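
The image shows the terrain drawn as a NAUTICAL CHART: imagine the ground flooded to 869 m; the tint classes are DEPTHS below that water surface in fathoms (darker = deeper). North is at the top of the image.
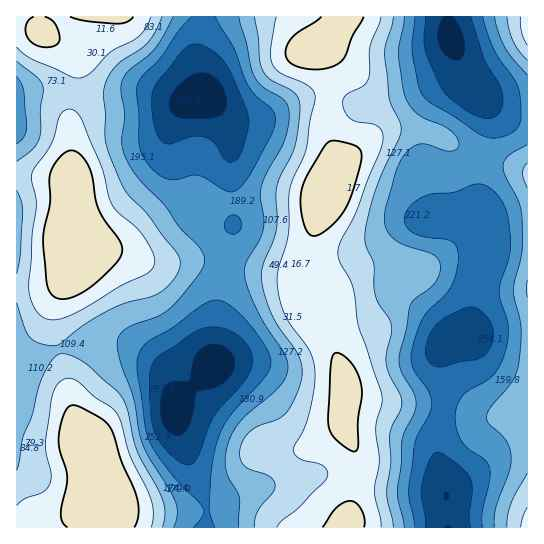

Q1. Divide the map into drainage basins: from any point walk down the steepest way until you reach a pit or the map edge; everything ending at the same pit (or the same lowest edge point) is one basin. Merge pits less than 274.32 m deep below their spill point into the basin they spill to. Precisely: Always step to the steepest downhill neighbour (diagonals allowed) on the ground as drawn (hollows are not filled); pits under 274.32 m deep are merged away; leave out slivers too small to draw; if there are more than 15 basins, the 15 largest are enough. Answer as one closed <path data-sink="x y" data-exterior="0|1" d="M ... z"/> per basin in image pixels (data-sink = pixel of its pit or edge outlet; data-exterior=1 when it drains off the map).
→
<path data-sink="451 39" data-exterior="0" d="M527 16l-182 0-17 23-13 10 6 5 7 19-1 57 9 28 0 12-24 64-7 39 7 36 25 48 6 14 2 11-2 33 1 12 12 24 3 11-12 66 181-1z"/><path data-sink="202 98" data-exterior="0" d="M343 16l-327 1 1 511 86-1-10-65-20-48-6-36-14-45 0-24 6-16 13-27 3-29 16 10 38 8 22 8 58-2 84 14 8 2 6 8 0-27 5-24 24-64 0-12-9-28 1-57-7-19-6-5 13-10z"/><path data-sink="215 363" data-exterior="0" d="M75 237l-3 29-13 27-6 16 0 24 14 45 6 36 20 48 10 65 243 1 11-50 2-16-3-11-12-24-1-12 2-33-2-11-6-14-25-48-7-27-4-5-8-2-84-14-58 2-22-8-38-8z"/>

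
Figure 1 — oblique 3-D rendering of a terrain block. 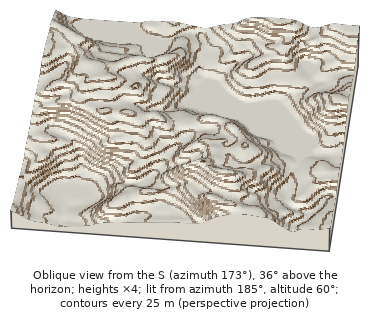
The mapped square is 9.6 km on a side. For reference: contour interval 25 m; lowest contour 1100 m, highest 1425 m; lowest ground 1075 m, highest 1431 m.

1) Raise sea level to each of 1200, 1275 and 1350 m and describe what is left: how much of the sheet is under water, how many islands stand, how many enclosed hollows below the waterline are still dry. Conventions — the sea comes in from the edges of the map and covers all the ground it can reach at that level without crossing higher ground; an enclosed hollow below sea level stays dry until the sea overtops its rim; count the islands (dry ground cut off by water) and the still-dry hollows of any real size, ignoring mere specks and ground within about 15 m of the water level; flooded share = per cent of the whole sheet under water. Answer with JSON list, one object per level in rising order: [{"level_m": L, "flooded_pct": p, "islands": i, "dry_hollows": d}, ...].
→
[{"level_m": 1200, "flooded_pct": 13, "islands": 0, "dry_hollows": 0}, {"level_m": 1275, "flooded_pct": 44, "islands": 0, "dry_hollows": 0}, {"level_m": 1350, "flooded_pct": 84, "islands": 1, "dry_hollows": 0}]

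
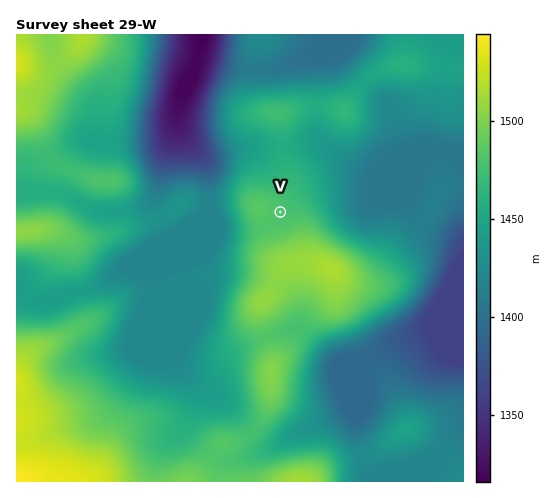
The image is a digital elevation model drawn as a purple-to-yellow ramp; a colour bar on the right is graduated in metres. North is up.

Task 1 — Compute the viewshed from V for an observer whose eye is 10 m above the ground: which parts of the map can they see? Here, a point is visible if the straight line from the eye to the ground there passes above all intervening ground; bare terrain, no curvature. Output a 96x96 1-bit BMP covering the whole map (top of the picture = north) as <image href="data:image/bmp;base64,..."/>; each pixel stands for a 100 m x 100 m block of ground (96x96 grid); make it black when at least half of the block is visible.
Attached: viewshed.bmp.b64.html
<image width="96" height="96" href="data:image/bmp;base64,Qk2+BAAAAAAAAD4AAAAoAAAAYAAAAGAAAAABAAEAAAAAAIAEAAATCwAAEwsAAAIAAAAAAAAA////AAAAAAD///+AAAAAAAAAAAD///+AAAAAAAAAAAD///+AAAAAAAAAAAD///+AAAAAAAAAAAD///+AAAAAAAAAAAD///+AAAAAAAAAAAD///+AAAAAAAAAAAD///+AAAAAAAAAAAB///+AAAAAAAAAAAAf//+AAAAAAAAAAAAf///AAAAAAAAAAAAf///AAAAAAAAAAAA////AAAAAAAAAAAD////gAAAAAAAAAAD////gAAAAAAAAAAD////gAAAAAAAAAAD////AAAAAAAAAAAB////AAAAAAAAAAAB///+AAAAAAAAAAAB///+AAAAAAAAAAAD///+AAAAAAAAAAAD///8AAAAAAAAAAAD///8AAAAAAAAAAAD///4AAAAAAAAAAAD///4AAAAAAAAAAAD///4AAAAAAAAAAAD///wAAAAAAAAAAAD///wAAAAAAAAAAAD///wAAAAAAAAAAAD///wAAAAAAAAAAAD///4AAAAAAAAAAAD///4AAAAAAAAAAAD///4AAAAAAAAAAAD///4AAAAAAAAAAAD///8AAAAAAAAAAAD///8AAAAAAAAAAAD///8AAAAAAAAAAAD///8AAAAAAAAAAAD///+AAAAAAAAAAAB///8AAAAAAAAAAAAH//8AAAAAAAAAAAAAD/wAAAAAAAAAAAAAD+AAAAAAAAAAAAAAD8AAAAAAAAAAAAAAD8AAAAAAAAAAAAAAD8AAAAAAAAAAAAAAD+AAAAAAAAAAAAAAD+AAAAAAAHAAAAAAD/AAAAAH//wAAAAAD/AAAAAP//wAAAAAH/gAAAAf//AAAAAP//wAAAAf/8AAAAA///4AAAAf/4AAAAD///8AAAAf/wAAAACf//4AAAAP/wAAAAAP/+AAAAAP/gAAAAAH/wAAAAAP/gAAAcAD/gAAAAAf/gAAA+AD/AAAAAAf/gAAA+AD+AAAAAAf/gAAB/AD8AAAAAAP/gAAD/H/wHwAAAAH/gAAH//8AH8AAAAB/gAAP/+AAD8AAAAB/gAAf/8AAD8AAAAB/gAA//8AAA8AAAAD/AAB//8AAAcAAAAD+AAD//8AAAYAAAAH+AAH//8AQAAAAAAH8AAf//8B+AAAAAAP8Af//////AAAAAAf8A//////+AAAAAA/+B//////+AAAAAB//H//////+AAAAAH//////////AAAAAP///////////wAAAf///////////4AAAf////D//////8AAAP///+B//////8AAAH///8B//////+AAAAf//4A//9///+AAAAAA/wAf/8////AAAAAAEAAf//////gAAAAAAAAf//////gAAAAAAAAf//////wAAAAAAAAf//////wAAAAAAAA///////4AAAAAAAB///////4AAAAAAAB///////4AAAAAAAD////P//8AAAAAAAB8B7+H//8AAAAAAAAgA58D//+AAAAAAAAAAZ8B//+AAAAAAAAAAd4B///AAAAAAAAAANwA///AAAAAAAAAANwA///gAAAAAAAAAE="/>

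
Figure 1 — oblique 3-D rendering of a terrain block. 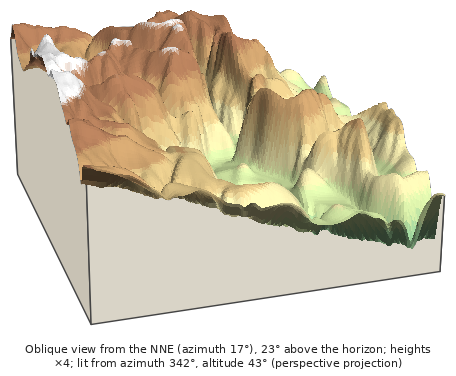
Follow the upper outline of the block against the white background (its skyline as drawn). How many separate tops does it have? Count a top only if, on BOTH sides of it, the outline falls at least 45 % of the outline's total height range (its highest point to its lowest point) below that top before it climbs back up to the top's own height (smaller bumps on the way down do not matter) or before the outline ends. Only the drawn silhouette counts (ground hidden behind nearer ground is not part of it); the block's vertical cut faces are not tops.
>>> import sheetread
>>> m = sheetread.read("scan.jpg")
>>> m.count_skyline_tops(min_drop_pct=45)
0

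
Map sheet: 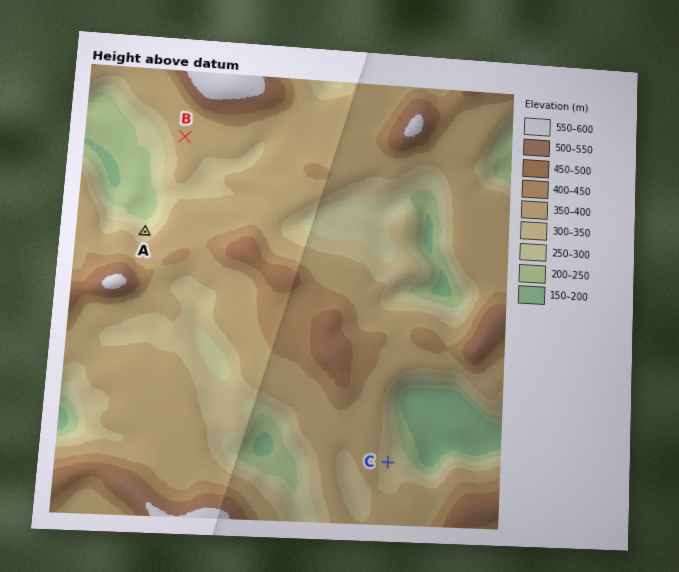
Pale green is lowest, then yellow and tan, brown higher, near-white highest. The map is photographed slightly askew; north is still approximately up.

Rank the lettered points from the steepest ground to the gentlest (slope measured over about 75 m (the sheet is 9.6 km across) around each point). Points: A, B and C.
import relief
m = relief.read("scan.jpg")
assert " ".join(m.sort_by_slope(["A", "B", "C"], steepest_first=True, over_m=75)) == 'A C B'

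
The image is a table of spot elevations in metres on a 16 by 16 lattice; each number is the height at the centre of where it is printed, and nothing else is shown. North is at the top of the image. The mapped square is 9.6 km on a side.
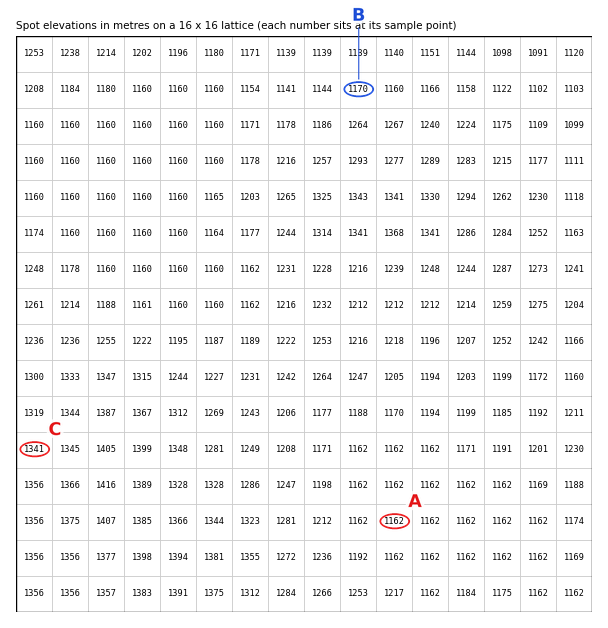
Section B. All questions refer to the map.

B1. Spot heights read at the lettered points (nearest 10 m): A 1160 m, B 1170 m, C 1340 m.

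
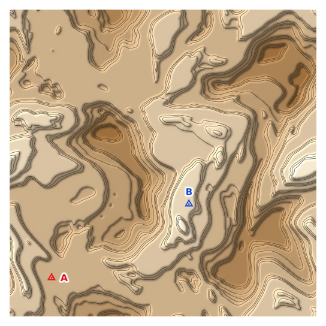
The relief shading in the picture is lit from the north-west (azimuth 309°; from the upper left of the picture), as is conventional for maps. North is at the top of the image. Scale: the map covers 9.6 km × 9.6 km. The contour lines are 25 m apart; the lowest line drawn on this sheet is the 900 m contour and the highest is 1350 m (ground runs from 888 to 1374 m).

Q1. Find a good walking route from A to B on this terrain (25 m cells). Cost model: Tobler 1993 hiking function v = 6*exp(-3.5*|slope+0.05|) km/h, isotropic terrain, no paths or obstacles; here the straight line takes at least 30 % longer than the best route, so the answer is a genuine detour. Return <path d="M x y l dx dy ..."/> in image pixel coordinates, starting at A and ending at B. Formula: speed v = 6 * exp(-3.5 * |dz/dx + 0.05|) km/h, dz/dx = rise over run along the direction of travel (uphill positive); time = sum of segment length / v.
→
<path d="M52 278l12-7 6 0 33-17 20 0 44-22 9-16 11-11 2-1"/>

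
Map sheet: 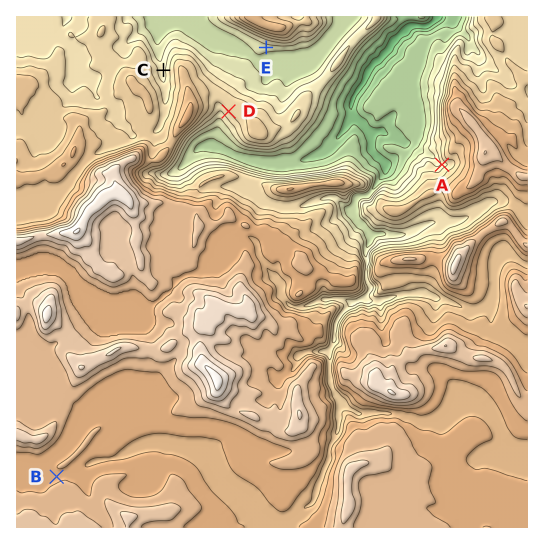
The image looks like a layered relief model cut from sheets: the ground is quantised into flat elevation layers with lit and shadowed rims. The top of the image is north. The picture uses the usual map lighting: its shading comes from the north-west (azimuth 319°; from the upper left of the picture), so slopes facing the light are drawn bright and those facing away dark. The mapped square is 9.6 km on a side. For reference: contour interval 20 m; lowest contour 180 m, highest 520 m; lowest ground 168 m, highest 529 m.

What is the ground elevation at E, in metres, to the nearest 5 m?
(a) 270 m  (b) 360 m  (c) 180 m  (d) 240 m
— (a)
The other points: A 305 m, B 415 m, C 295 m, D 320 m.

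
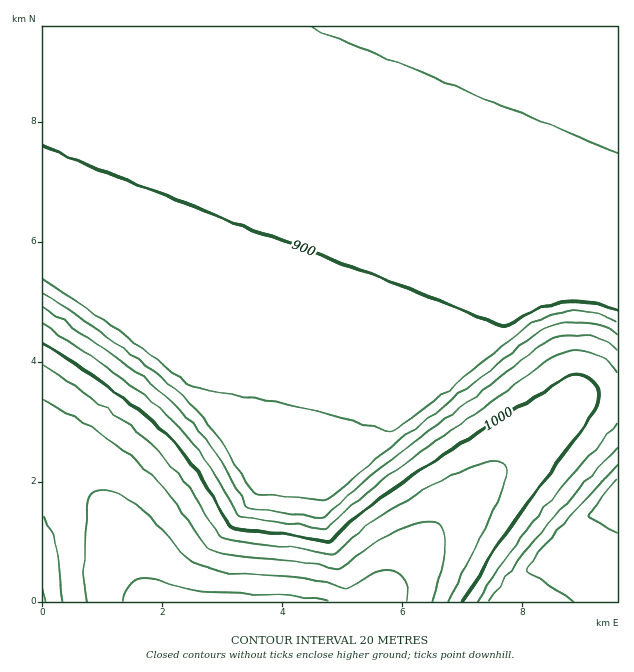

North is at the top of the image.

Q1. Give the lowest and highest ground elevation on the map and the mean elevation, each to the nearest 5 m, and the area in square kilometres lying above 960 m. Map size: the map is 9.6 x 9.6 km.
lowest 870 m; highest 1085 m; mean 935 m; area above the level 27.2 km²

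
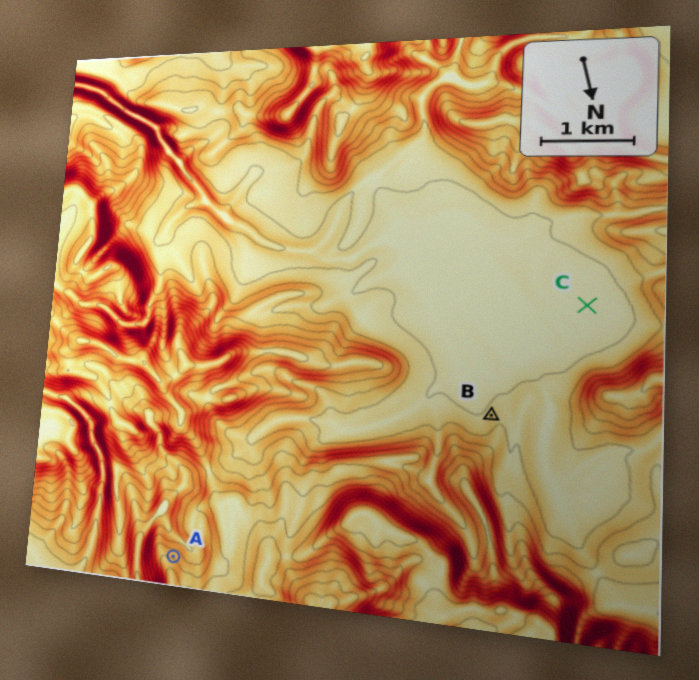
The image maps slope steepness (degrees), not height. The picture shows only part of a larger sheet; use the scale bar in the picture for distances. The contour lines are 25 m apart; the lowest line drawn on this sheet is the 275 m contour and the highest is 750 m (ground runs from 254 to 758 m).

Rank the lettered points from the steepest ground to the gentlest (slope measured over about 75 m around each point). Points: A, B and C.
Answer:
A B C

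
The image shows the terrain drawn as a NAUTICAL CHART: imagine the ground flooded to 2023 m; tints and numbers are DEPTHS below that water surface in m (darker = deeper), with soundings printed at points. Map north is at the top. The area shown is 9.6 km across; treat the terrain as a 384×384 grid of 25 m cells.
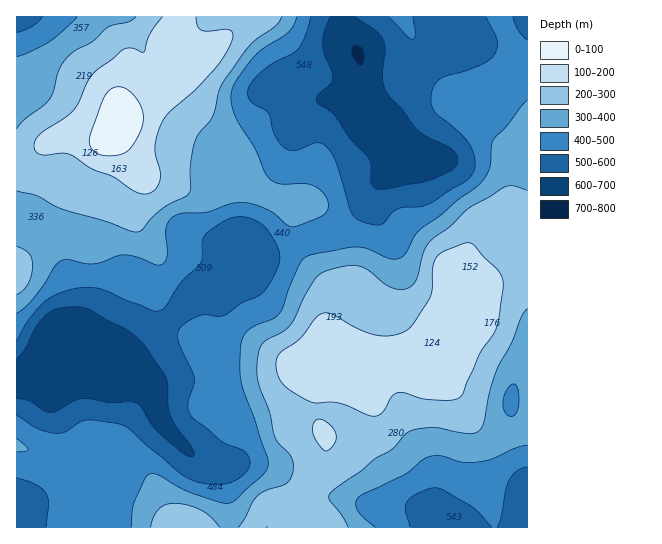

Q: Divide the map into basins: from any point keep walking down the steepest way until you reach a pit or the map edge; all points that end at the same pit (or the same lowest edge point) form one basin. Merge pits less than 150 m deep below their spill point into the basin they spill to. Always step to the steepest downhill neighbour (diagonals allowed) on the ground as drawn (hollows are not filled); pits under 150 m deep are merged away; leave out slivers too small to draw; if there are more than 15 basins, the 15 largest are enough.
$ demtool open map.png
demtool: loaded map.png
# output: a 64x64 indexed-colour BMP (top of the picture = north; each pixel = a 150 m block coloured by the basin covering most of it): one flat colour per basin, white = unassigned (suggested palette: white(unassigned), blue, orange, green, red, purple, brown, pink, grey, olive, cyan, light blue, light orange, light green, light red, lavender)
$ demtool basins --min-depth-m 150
<image width="64" height="64" href="data:image/bmp;base64,Qk12CAAAAAAAAHYAAAAoAAAAQAAAAEAAAAABAAQAAAAAAAAIAAATCwAAEwsAABAAAAAAAAAA////ALR3HwAOf/8ALKAsACgn1gC9Z5QAS1aMAMJ34wB/f38AIr28AM++FwDox64AeLv/AIrfmACWmP8A1bDFABERERERERERERERERERERMzMzMzMzMzMzMzMzMzMzMzERERERERERERERERERERETMzMzMzMzMzMzMzMzMzMzMREREREREREREREREREREREzMzMzMzMzMzMzMzMzMzMxERERERERERERERERERERERMzMzMzMzMzMzMzMzMzMzERERERERERERERERERERERERMzMzMzMzMzMzMzMzMzMREREREREREREREREREREREREzMzMzMzMzMzMzMzMzMxERERERERERERERERERERERERMzMzMzMzMzMzMzMzMzERERERERERERERERERERERERETMzMzMzMzMzMzMzMzMRERERERERERERERERERERERERMzMzMzMzMzMzMzMzMxERERERERERERERERERERERERETMzMzMzMzMzMzMzMzERERERERERERERERERERERERERMzMzMzMzMzMzMzMzMREREREREREREREREREREREREREzMzMzMzMzMzMzMzMxEREREREREREREREREREREREREzMzMzMzMzMzMzMzMzERERERERERERERERERERERERETMzMzMzMzMzMzMzMzMRERERERERERERERERERERERERMzMzMzMzMzMzMzMzMxEREREREREREREREREREREREREzMzMzMzMzMzMzMzMzERERERERERERERERERERERERETMzMzMzMzMzMzMzMzMRERERERERERERERERERERERERMzMzMzMzMzMzMzMzMxEREREREREREREREREREREREREzMzMzMzMzMzMzMzMzERERERERERERERERERERERERETMzMzMzMzMzMzMzMzMRERERERERERERERERERERERERMzMzMyIiIjMzMzMzMxERERERERERERERERERERERERETMyIiIiIiIzMzMzMzERERERERERERERERERERERERERIiIiIiIiIjMzMzMzMREREREREREREREREREREREREREiIiIiIiIiMzMzMzMxERERERERERERERERERERERERESIiIiIiIiIjMzMzMzERERERERERERERERERERERERERIiIiIiIiIiMzMzMzMREREREREREREREREREREREREREiIiIiIiIiIjMzMzMxERERERERERERERERERERERERESIiIiIiIiIiIzMzMzERERERERERERERERERERERERERIiIiIiIiIiIjMzMzMREREREREREREREREREREREREREiIiIiIiIiIiIjMzMxERERERERERERERERERERERERESIiIiIiIiIiIiIiIiERERERERERERERERERERERERESIiIiIiIiIiIiIiIiIRERERERERERERERERERERERESIiIiIiIiIiIiIiIiIhERERERERERERERERERERERERIiIiIiIiIiIiIiIiIiERERERERERERERERERERERERIiIiIiIiIiIiIiIiIiIRERERERERERERERERERERERIiIiIiIiIiIiIiIiIiIhEREREREREREREREREREREREiIiIiIiIiIiIiIiIiIiERERERERERERERERERERERESIiIiIiIiIiIiIiIiIiIRERERERERERERERERERERERIiIiIiIiIiIiIiIiIiIhEREREREREREREREREREREREiIiIiIiIiIiIiIiIiIiERERERERERERERERERERERESIiIiIiIiIiIiIiIiIiIRERERERERERERERERERERIiIiIiIiIiIiIiIiIiIiIhERERIhERERERERIhERESIiIiIiIiIiIiIiIiIiIiIiERESIiIRERERIiIiIhESIiIiIiIiIiIiIiIiIiIiIiIRERIiIhEREiIiIiIiISIiIiIiIiIiIiIiIiIiIiIiIhERIiIiIRESIiIiIiIiIiIiIiIiIiIiIiIiIiIiIiIiEREiIiIhESIiIiIiIiIiIiIiIiIiIiIiIiIiIiIiIiJEQSIiIiESIiIiIiIiIiIiIiIiIiIiIiIiIiIiIiIiIkREQiIiIRIiIiIiIiIiIiIiIiIiIiIiIiIiIiIiIiIiREREREREIiIiIiIiIiIiIiIiIiIiIiIiIiIiIiIiIiJERERERERCIiIiIiIiIiIiIiIiIiIiIiIiIiIiIiIiIkREREREREIiIiIiIiIiIiIiIiIiIiIiIiIiIiIiIiIiRERERERERCIiIiIiIiIiIiIiIiIiIiIiIiIiIiIiIiJEREREREREIiIiIiIiIiIiIiIiIiIiIiIiIiIiIiIiIkREREREREREIiIiIiIiIiIiIiIiIiIiIiIiIiIiIiIiRERERERERERCIiIiIiIiIiIiIiIiIiIiIiIiIiIiIiJEREREREREREQiIiIiIiIiIiIiIiIiIiIiIiIiIiIiIkREREREREREREIiIiIiIiIiIiIiIiIiIiIiIiIiIiIiRERERERERERERCIiIiIiIiIiIiIiIiIiIiIiIiIiIiJERERERERERERCIiIiIiIiIiIiIiIiIiIiIiIiIiIiIkREREREREREREIiIiIiIiIiIiIiIiIiIiIiIiIiIiIiREREREREREREQiIiIiIiIiIiIiIiIiIiIiIiIiIiIiJEREREREREREREIiIiIiIiIiIiIiIiIiIiIiIiIiIiIkREREREREREREQiIiIiIiIiIiIiIiIiIiIiIiIiIiIi"/>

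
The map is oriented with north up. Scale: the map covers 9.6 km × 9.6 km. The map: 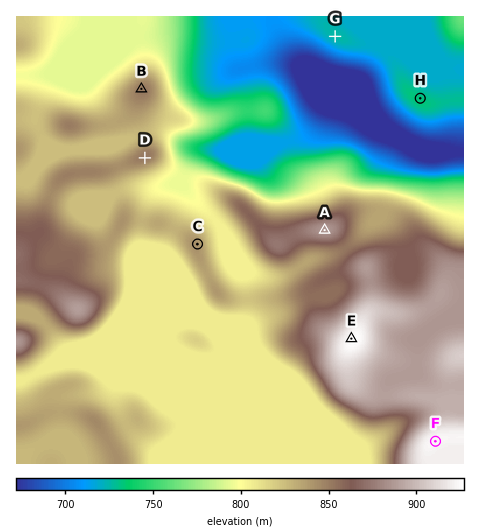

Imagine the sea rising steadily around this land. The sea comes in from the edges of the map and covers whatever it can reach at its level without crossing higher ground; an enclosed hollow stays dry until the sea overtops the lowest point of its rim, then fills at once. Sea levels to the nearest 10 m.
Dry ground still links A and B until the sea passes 820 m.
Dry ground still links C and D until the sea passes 830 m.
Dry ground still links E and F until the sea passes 890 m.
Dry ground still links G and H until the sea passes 720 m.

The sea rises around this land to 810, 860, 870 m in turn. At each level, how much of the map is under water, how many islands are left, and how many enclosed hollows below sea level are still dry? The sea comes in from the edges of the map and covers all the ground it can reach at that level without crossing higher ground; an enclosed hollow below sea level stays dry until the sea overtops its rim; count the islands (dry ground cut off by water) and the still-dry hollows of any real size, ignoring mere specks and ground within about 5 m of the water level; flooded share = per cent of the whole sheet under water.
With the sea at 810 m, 50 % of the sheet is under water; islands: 1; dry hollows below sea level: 0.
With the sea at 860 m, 83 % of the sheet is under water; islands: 1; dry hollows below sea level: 0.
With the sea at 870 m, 87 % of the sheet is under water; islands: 2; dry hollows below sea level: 0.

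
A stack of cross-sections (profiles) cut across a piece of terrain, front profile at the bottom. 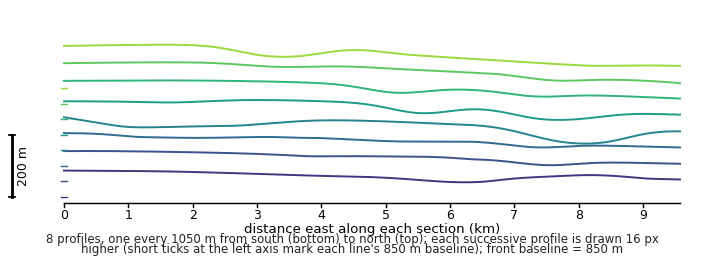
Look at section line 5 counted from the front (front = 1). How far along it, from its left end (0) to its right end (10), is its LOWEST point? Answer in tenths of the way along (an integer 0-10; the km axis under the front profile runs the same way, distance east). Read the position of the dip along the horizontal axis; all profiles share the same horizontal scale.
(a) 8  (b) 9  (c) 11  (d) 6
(a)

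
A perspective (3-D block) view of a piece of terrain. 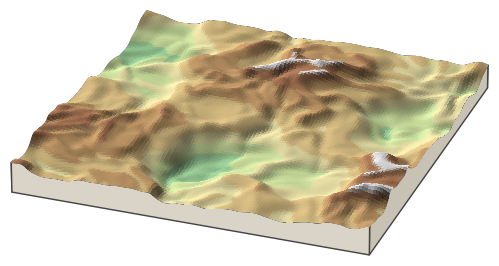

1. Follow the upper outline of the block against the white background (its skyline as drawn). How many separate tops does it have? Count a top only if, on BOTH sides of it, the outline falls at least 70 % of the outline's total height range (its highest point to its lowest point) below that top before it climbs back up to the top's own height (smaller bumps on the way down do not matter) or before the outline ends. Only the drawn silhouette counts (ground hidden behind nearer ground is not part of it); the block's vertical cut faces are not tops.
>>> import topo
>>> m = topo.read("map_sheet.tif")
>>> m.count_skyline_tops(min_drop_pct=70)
0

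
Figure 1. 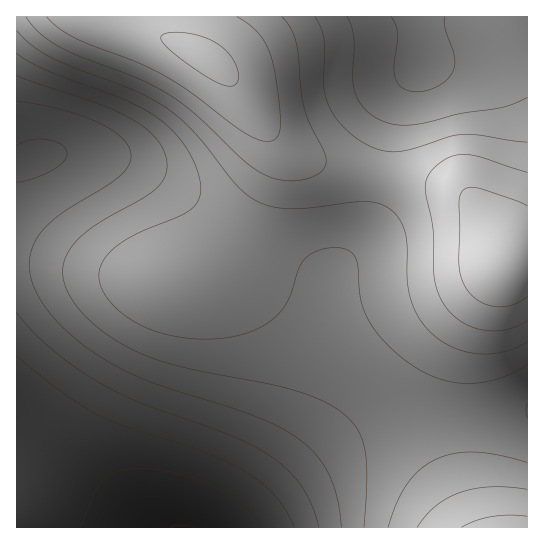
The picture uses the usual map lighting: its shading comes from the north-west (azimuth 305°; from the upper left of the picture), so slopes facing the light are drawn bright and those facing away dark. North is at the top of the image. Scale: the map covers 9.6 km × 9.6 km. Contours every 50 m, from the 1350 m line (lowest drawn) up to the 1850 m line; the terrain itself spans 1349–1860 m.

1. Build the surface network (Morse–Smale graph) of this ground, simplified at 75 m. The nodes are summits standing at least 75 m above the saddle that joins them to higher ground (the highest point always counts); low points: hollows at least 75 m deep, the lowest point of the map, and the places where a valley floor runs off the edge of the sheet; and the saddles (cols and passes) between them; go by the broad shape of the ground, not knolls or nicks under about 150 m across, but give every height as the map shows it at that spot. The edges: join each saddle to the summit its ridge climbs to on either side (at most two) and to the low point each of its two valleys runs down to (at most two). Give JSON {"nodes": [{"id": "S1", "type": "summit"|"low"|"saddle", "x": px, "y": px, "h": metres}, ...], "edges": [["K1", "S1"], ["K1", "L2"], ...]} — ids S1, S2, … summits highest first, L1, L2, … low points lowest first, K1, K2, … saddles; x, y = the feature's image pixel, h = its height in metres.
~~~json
{"nodes": [
{"id": "S1", "type": "summit", "x": 207, "y": 58, "h": 1860},
{"id": "S2", "type": "summit", "x": 507, "y": 259, "h": 1849},
{"id": "S3", "type": "summit", "x": 511, "y": 527, "h": 1770},
{"id": "L1", "type": "low", "x": 182, "y": 527, "h": 1349},
{"id": "L2", "type": "low", "x": 422, "y": 65, "h": 1590},
{"id": "K1", "type": "saddle", "x": 382, "y": 175, "h": 1719},
{"id": "K2", "type": "saddle", "x": 453, "y": 415, "h": 1631}],
"edges": [["K1", "S1"], ["K1", "S2"], ["K1", "L1"], ["K1", "L2"], ["K2", "S2"], ["K2", "S3"], ["K2", "L1"]]}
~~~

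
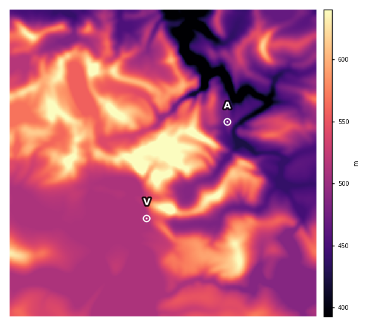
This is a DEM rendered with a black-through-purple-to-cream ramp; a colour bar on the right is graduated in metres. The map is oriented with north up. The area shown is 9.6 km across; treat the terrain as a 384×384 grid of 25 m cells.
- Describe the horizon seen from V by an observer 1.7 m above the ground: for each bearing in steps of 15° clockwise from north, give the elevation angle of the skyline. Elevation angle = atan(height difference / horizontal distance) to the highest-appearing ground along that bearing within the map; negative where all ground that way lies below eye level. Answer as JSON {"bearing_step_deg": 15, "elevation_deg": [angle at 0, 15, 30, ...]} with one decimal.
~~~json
{"bearing_step_deg": 15, "elevation_deg": [4.6, 8.6, 11.4, 13.0, 12.8, 10.9, 6.2, 6.3, 6.0, 3.0, 2.2, 0.7, 0.2, -0.0, 0.3, 0.4, 0.2, 1.5, 0.0, 0.3, 2.1, 2.1, 2.7, 4.3]}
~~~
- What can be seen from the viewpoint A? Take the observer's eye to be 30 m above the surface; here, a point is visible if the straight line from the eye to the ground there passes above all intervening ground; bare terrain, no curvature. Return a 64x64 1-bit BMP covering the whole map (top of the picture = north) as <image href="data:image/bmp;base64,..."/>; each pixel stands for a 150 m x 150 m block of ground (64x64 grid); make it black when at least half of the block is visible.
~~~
<image width="64" height="64" href="data:image/bmp;base64,Qk0+AgAAAAAAAD4AAAAoAAAAQAAAAEAAAAABAAEAAAAAAAACAAATCwAAEwsAAAIAAAAAAAAA////AAAAAAAAAAAAAAAAAAAAAAAAAAAAAAAAAAAAAAAAAAAAAAAAAAAAAAAAAAAAAAAAAAAAAAAAAAAAAAAAAAAAAAAAAAAAAAAAAAAAAAAAAAAAAAAAAAAAAAAAAAAAAAAAAAAAAAAAAAAAAAAAAAAAAAAAAAABAAAAAAAAAAEAAAAAAAAAAwAAAAAAAAAHAAAAAAAAAAcAAAAAAAAABwAAAAAAAAAHAAAAAAAAAAcAAAAAAAAABwAAAAAAAAALAAAAAAAAAAEAAAAAAAAAHwAAAAAAMAAfAAAAAAAYAB8AAAAAABgAAAAAAAAACAAAAAAAAAAMAGAAAAAAAAcAcAAAAAAAByFgAAAAAAAD8AAAAAAAAAP8AAAAAAAAA+AAAAAAAAAfwAAAAAAAAH+AAAAAAAAA/wgAAAAAAAP9/wAAAAAAA73/wAAAAAADPn8AAAAAAAE/PwAAAAAAAT//gAAAAAABP/+DAAAAAAA4c/8AAAAAADAB/wAAAAAAEQX8AAAAAAARvfAAAAAAAAP9gQAAAAAAA/gDAAAAAAAD4EAAAAAAAAeAfAAAAAAAF4//AAAAAAA/DDMAAAAAAHkYPwAAAAAAADg+AAAAAAAAGD4AAAAAAAAwAAAAAAAAABAAAAAAAAAQAAAAAAAAADAAAAAAAAAAAAAAAAAAAAAAAAAAAAAAAAAAAA=="/>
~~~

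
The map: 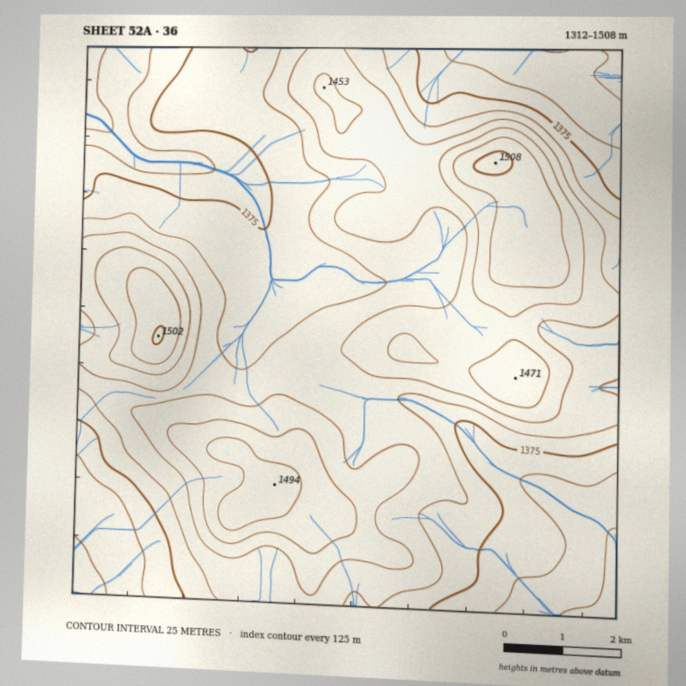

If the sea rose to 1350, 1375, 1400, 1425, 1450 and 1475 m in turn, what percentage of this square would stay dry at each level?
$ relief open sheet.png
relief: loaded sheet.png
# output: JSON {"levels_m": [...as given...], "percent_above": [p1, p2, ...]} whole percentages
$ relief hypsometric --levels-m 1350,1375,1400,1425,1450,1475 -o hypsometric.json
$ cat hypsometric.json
{"levels_m": [1350, 1375, 1400, 1425, 1450, 1475], "percent_above": [89, 77, 58, 35, 16, 6]}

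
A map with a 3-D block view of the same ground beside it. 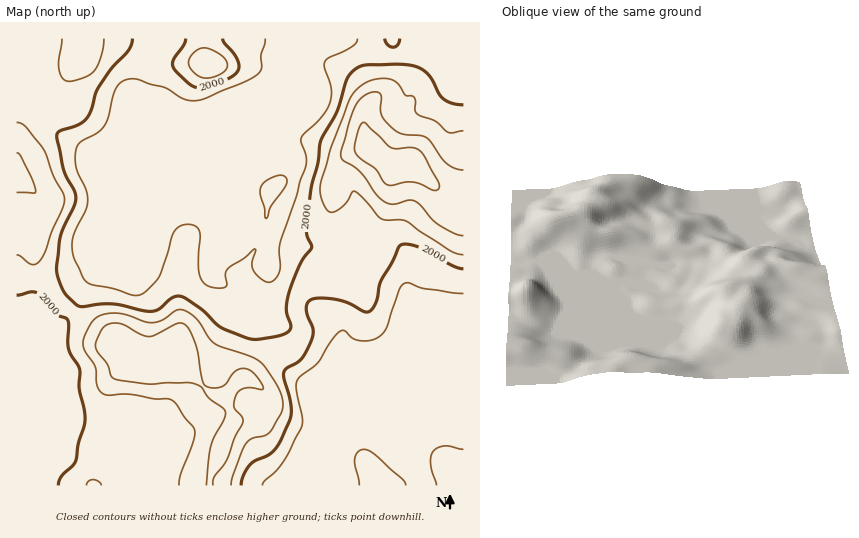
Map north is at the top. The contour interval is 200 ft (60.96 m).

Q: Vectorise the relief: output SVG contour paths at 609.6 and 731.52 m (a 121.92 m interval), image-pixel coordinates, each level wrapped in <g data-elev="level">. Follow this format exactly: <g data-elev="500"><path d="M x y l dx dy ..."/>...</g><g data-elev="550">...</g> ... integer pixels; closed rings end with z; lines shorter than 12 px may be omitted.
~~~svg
<g data-elev="609.6"><path d="M241 485l3-10 6-10 6-5 13-5 8-8 13-27 1-15-7-32 2-4 11-6 5-5 10-18 1-11-7-20 3-8 9-3 17 1 14 4 15 9 6-1 6-10 5-21 11-17 7-16 4-3 7 1 10 2 32 18 11 4"/><path d="M17 295l14-3 6 1 5 3 13 17 12 6 2 5 0 25 11 20-1 20 5 22 1 13-7 19-2 18-3 5-11 10-4 9"/><path d="M463 105l-10-1-9-5-5-5-11-19-5-5-9-4-16-2-33 1-8 3-8 7-3 7-9 30-17 30-2 21-7 26-5 37 1 10 5 11-12 17-10 27-4 18 5 18-1 3-5 4-27 5-13-2-25-10-19-18-15-11-6-2-8 2-12 10-8 3-40-7-32 2-5-2-11-11-7-21 4-36 13-29 2-9-2-8-11-21-6-35 4-4 19-6 7-6 4-8 7-21 13-20 18-19 3-11"/><path d="M186 39l-3 7-10 14 0 7 4 5 12 12 6 3 6 1 9-2 17-7 7-4 4-5 1-5-2-7-12-15-2-4"/><path d="M385 39l3 6 5 2 5-3 2-5"/></g><g data-elev="731.52"><path d="M213 485l1-8 13-17 8-22 8-16-1-5-8-10 2-12 3-4 6-3 18 1 0-3-3-4-9-11-9-3-8 4-7 11-4 3-9 2-8-2-4-7-7-37-7-14-6-5-6 1-26 13-9-2-21-11-8-1-7 3-6 8-4 13 3 5 9 12 3 11 3 3 7 2 28 4 20-1 26 1 7 3 8 11 15 12 2 3-1 5-11 20-4 10-4 37"/><path d="M17 192l17 1 2-2-6-17-10-19-3-2"/><path d="M463 170l-9-2-8-5-20-26-6-2-17-1-11-6-7-8-4-6 0-17-2-4-4-1-7 2-7 4-5 6-6 15-9 30 0 6 1 4 18 13 16 22 8 8 9 2 16-4 5 1 6 4 18 19 16 9 9 3"/></g>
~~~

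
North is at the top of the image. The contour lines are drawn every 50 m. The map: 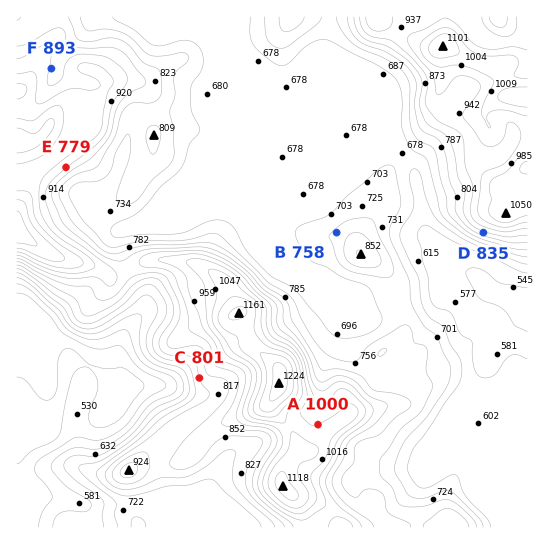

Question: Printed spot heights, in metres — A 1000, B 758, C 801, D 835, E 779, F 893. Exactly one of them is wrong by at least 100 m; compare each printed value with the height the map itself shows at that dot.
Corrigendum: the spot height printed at E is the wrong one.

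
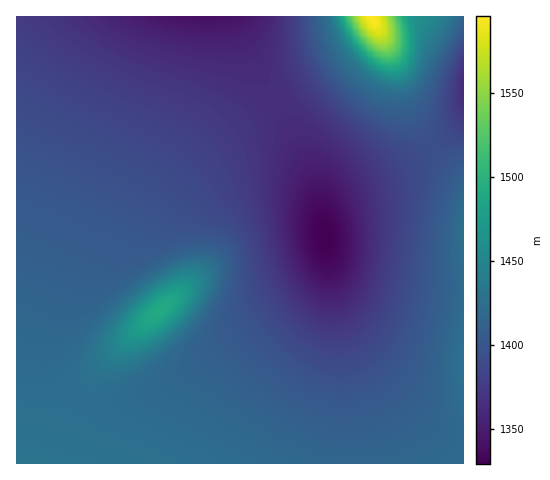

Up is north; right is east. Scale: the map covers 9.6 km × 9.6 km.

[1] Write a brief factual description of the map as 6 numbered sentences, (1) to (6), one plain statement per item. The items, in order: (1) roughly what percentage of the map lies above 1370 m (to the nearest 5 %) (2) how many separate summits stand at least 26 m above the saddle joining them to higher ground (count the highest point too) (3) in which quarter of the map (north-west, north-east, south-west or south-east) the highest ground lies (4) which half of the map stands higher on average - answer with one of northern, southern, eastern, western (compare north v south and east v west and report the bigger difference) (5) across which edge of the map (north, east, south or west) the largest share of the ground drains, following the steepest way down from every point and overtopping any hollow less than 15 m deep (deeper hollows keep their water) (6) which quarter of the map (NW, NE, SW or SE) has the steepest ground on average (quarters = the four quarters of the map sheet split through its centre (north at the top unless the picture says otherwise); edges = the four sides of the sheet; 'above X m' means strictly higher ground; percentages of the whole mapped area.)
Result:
(1) About 80 % of the map lies above 1370 m.
(2) 2 summits rise at least 26 m above their surroundings.
(3) The highest ground is in the north-east quarter.
(4) The southern half stands higher on average than the northern half.
(5) Most of the ground drains across the northern edge.
(6) The north-east quarter is the steepest part of the map.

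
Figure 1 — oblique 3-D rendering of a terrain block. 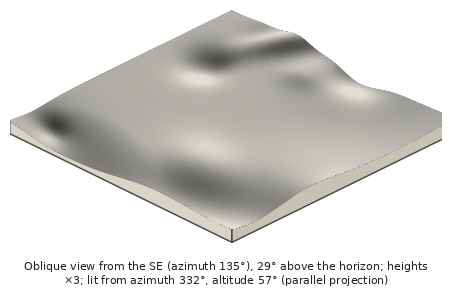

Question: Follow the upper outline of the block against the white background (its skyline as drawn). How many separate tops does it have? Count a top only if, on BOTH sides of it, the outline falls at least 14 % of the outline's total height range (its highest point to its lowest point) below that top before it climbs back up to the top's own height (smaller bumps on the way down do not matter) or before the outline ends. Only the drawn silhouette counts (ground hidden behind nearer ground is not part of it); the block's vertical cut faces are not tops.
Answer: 1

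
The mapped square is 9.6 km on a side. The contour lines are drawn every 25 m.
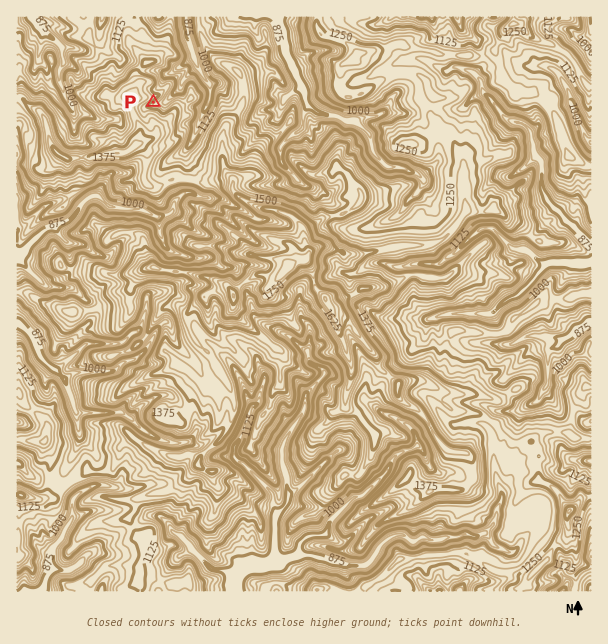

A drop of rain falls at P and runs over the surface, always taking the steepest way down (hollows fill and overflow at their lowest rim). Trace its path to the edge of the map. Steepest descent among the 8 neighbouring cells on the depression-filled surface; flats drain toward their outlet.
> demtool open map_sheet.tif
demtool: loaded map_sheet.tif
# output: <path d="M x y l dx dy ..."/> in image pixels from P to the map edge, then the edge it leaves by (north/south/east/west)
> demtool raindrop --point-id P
<path d="M153 102l2 2 7 0 3-2 17-16 1-6 14-14 0-3-2-1 0-3-1-2 0-3-2-1 0-3-1-2 0-3-2-1 0-3-3-6-1-18"/>
exit: north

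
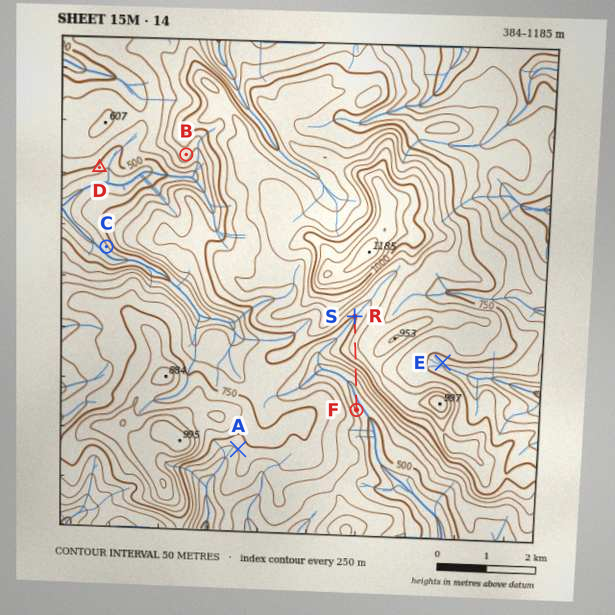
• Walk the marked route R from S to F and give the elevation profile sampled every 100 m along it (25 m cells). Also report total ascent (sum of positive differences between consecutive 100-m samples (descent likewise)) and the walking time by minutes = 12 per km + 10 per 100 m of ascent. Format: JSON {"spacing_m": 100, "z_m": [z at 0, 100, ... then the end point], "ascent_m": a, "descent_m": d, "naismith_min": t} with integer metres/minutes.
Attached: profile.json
{"spacing_m": 100, "z_m": [750, 749, 766, 791, 816, 832, 837, 829, 805, 765, 713, 656, 606, 571, 551, 538, 529, 526, 535, 544], "ascent_m": 106, "descent_m": 312, "naismith_min": 33}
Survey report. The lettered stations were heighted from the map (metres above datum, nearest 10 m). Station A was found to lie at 710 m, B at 680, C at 440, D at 480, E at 710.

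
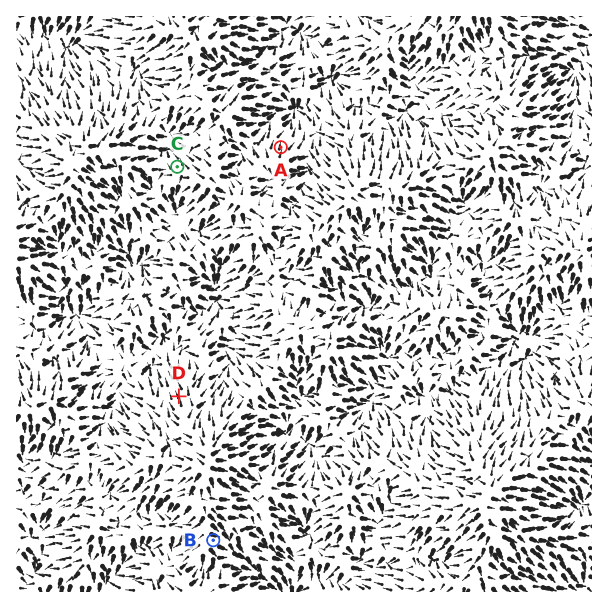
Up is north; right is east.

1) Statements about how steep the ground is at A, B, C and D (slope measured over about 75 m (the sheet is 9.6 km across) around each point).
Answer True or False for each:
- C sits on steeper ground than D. False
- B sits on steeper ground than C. True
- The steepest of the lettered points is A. True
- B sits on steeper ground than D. True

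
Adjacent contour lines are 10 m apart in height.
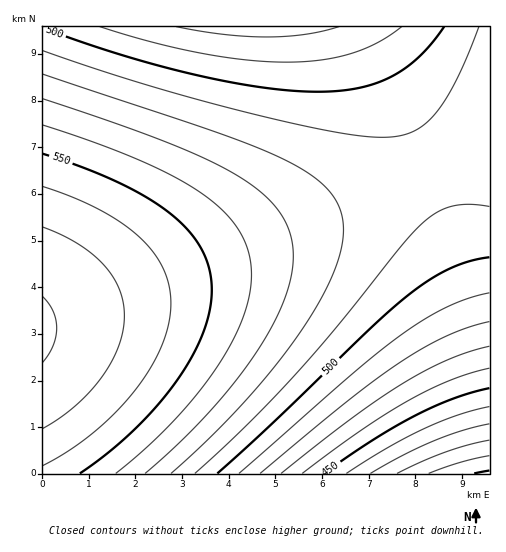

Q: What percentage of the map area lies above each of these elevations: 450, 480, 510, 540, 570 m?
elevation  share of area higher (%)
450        96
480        89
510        61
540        27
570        6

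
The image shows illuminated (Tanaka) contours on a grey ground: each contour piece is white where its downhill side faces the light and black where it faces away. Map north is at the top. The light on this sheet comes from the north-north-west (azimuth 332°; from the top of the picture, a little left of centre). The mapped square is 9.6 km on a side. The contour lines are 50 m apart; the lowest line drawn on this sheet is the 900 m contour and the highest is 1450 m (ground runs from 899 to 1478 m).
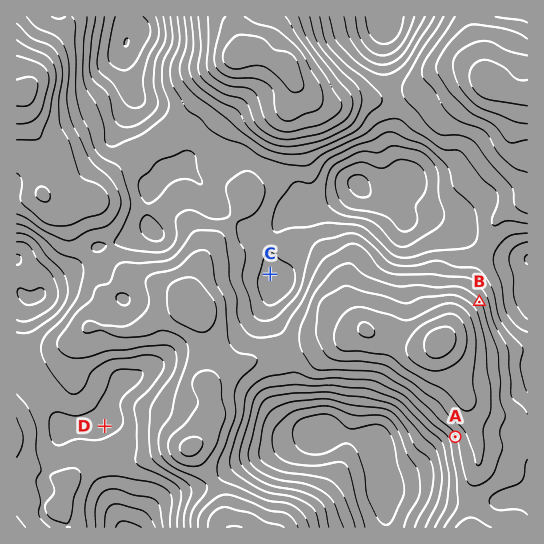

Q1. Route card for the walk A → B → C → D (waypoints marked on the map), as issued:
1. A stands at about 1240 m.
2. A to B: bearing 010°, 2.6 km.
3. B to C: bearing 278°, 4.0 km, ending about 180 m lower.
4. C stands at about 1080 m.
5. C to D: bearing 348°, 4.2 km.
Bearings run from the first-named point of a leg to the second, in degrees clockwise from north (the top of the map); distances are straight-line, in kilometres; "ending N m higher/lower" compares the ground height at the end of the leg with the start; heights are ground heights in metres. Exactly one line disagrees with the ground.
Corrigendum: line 5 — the bearing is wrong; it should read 227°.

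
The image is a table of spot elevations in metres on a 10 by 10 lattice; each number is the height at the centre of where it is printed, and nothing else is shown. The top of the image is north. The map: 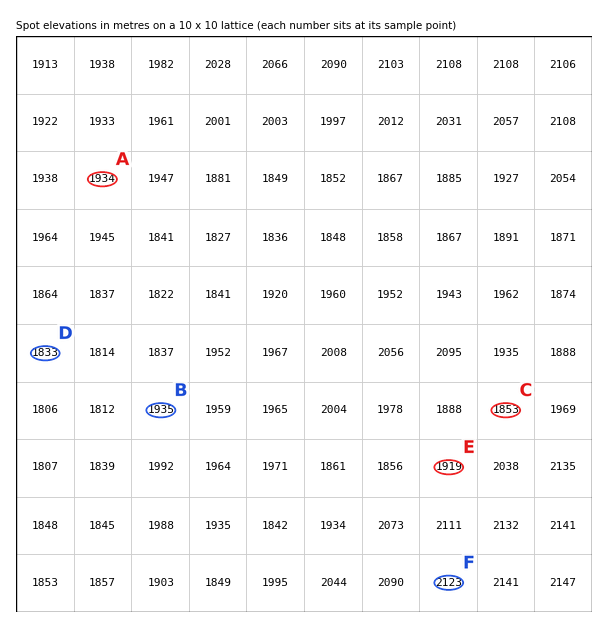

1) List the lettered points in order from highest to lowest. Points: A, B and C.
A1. B A C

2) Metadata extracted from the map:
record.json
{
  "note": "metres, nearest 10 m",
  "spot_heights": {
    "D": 1830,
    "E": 1920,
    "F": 2120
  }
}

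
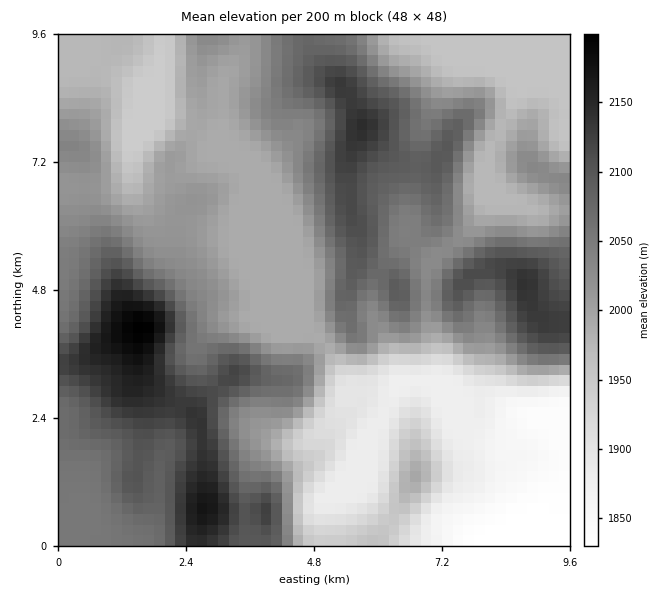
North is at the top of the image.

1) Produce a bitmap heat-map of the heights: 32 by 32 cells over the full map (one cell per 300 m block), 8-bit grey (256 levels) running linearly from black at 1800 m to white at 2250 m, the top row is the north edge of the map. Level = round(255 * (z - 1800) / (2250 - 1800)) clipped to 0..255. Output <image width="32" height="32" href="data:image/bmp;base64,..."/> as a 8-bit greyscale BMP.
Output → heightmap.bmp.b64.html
<image width="32" height="32" href="data:image/bmp;base64,Qk02CAAAAAAAADYEAAAoAAAAIAAAACAAAAABAAgAAAAAAAAEAAATCwAAEwsAAAABAAAAAAAAAAAAAAEBAQACAgIAAwMDAAQEBAAFBQUABgYGAAcHBwAICAgACQkJAAoKCgALCwsADAwMAA0NDQAODg4ADw8PABAQEAAREREAEhISABMTEwAUFBQAFRUVABYWFgAXFxcAGBgYABkZGQAaGhoAGxsbABwcHAAdHR0AHh4eAB8fHwAgICAAISEhACIiIgAjIyMAJCQkACUlJQAmJiYAJycnACgoKAApKSkAKioqACsrKwAsLCwALS0tAC4uLgAvLy8AMDAwADExMQAyMjIAMzMzADQ0NAA1NTUANjY2ADc3NwA4ODgAOTk5ADo6OgA7OzsAPDw8AD09PQA+Pj4APz8/AEBAQABBQUEAQkJCAENDQwBEREQARUVFAEZGRgBHR0cASEhIAElJSQBKSkoAS0tLAExMTABNTU0ATk5OAE9PTwBQUFAAUVFRAFJSUgBTU1MAVFRUAFVVVQBWVlYAV1dXAFhYWABZWVkAWlpaAFtbWwBcXFwAXV1dAF5eXgBfX18AYGBgAGFhYQBiYmIAY2NjAGRkZABlZWUAZmZmAGdnZwBoaGgAaWlpAGpqagBra2sAbGxsAG1tbQBubm4Ab29vAHBwcABxcXEAcnJyAHNzcwB0dHQAdXV1AHZ2dgB3d3cAeHh4AHl5eQB6enoAe3t7AHx8fAB9fX0Afn5+AH9/fwCAgIAAgYGBAIKCggCDg4MAhISEAIWFhQCGhoYAh4eHAIiIiACJiYkAioqKAIuLiwCMjIwAjY2NAI6OjgCPj48AkJCQAJGRkQCSkpIAk5OTAJSUlACVlZUAlpaWAJeXlwCYmJgAmZmZAJqamgCbm5sAnJycAJ2dnQCenp4An5+fAKCgoAChoaEAoqKiAKOjowCkpKQApaWlAKampgCnp6cAqKioAKmpqQCqqqoAq6urAKysrACtra0Arq6uAK+vrwCwsLAAsbGxALKysgCzs7MAtLS0ALW1tQC2trYAt7e3ALi4uAC5ubkAurq6ALu7uwC8vLwAvb29AL6+vgC/v78AwMDAAMHBwQDCwsIAw8PDAMTExADFxcUAxsbGAMfHxwDIyMgAycnJAMrKygDLy8sAzMzMAM3NzQDOzs4Az8/PANDQ0ADR0dEA0tLSANPT0wDU1NQA1dXVANbW1gDX19cA2NjYANnZ2QDa2toA29vbANzc3ADd3d0A3t7eAN/f3wDg4OAA4eHhAOLi4gDj4+MA5OTkAOXl5QDm5uYA5+fnAOjo6ADp6ekA6urqAOvr6wDs7OwA7e3tAO7u7gDv7+8A8PDwAPHx8QDy8vIA8/PzAPT09AD19fUA9vb2APf39wD4+PgA+fn5APr6+gD7+/sA/Pz8AP39/QD+/v4A////AI+PkJGTlZyzxcO2qqmmf1dPUFRaV0YzJhsUERERERERj4+QkpeZnrbMzb+tsKx4ST9BRU1VTzkmHRgUEhERERKQj5CWn6Ght87Rwq2yrXQ/MDA0O01bTDIlIRwXFBISE5CQkpyopqO1ycy6oqOfc0cxLi4wRWJjSDErJR4ZFhQUkZGTnqqoo7LCxLCWkItwVT8wLi4+YGxWOTAqIh8bFxWTlJWcqKqkrLy/qI2BdV9TSzkuLjlYZE82LykiIR4aFpianaGpraiqurqfhHhsVkdGPzAuNVBYQi8tKCEfHBgWmZ+mq7G0sbO+tpaAeXVoUEE+Ni8xRUw4LCwrIxsYFhWaoa24vr68u7+0moeCg4FrSTo5NC84PjEsLC0lGxcWFqGquMPHxsG7trOqnZSTk4NZOjg3Ly4xLSwtLyspKSYisbjAxszLwbKoqrSxpZ6bjmdCPDsxLS4tLTU+Qk5WVE65wcfL09K9pJierK2dkY+Jb1pdWEdCQz5CVV9kdYWKh629zNTb2sOikpOWkYF0c3RtdIZ9amloXmV3eXyRpKyrnK7G1t/hz6uShnxzbWxsbG+HlYV/hn1zgIqEjKS1ubiTo73R29rKqI6Bdm5sbGxsd5WVhIyYh4KXloqXr7u6uJGetcnMxLOZiIF5b2xsbGx7mpuNmaONi6Wkl6K3vreyjpervbimmYuDfnZtbGxsbHmYpJmeoYuIpLCrr7y/tayNk6Kuo4+Ggn95cGxsbGxsepanoZmXh4OSp7G1uLivpYuQmp+RgX59e3VtbGxsbG2BmqqmlI6JhISMm6WloZ6ch4qQj4N7e3t5c2xsbGxscIqjr6qVi4yPh3x/hoV/goqBg4WBeHZ5enp1bWxsbGx2kaqxqZiMjpiPeWxsbGhrdnx9fHRscHZ6e3lwbGxsbX6XrbGmm5KVnpJ0Y2JiZWt1e3x5bGFqdHZ4d3FsbGxzh5ywsaegnZ6jlXFiY2p0fIJ+f3xpWWV0dHBvbWxsbnuNobS1q6Wko6add2JmeIOCfYWFfWRSW291bmxsbGx0gIugtru0rKagpaSCZWd5gHRmhYN3X1FSXW1ubGxtdH6Dh5iywL2xopedppJvZHB2Z1p8e3NgUlFSYm5tbHN/h4iHlK7AwLSjlJKdnIJnZ29kWXBxbmJTUVFgcHBud4OLkJOesry3r6SShomPh2xeY2BZZmdnYFRRUmJzcW92gY2Yoa67uayglYN2cHJzY1lZWVliY2NgWFJSYXVzb3N+jJmksbewnYl8cWVdW1xZWVlZWWJiY2NgWFJhd3l0dHyLl6ClpZ6JcmhjW1lZWVlZWVlZYmJjZGNcU2F7gXx3fIuXnZyakn1mXVtZWVlZWVlZWVk="/>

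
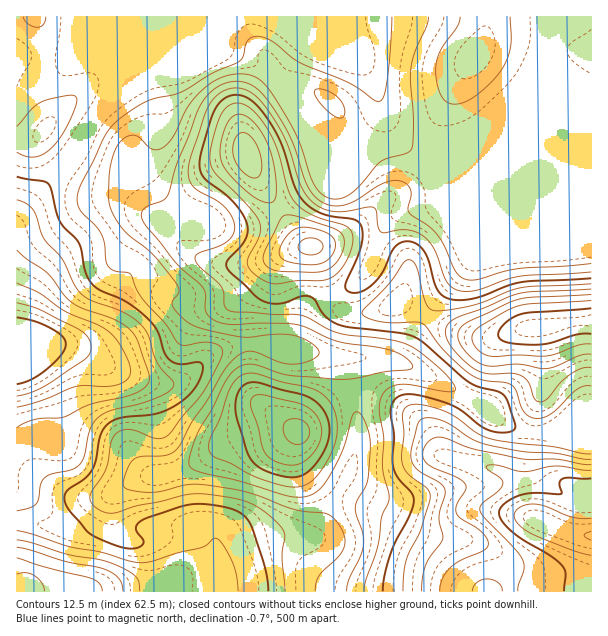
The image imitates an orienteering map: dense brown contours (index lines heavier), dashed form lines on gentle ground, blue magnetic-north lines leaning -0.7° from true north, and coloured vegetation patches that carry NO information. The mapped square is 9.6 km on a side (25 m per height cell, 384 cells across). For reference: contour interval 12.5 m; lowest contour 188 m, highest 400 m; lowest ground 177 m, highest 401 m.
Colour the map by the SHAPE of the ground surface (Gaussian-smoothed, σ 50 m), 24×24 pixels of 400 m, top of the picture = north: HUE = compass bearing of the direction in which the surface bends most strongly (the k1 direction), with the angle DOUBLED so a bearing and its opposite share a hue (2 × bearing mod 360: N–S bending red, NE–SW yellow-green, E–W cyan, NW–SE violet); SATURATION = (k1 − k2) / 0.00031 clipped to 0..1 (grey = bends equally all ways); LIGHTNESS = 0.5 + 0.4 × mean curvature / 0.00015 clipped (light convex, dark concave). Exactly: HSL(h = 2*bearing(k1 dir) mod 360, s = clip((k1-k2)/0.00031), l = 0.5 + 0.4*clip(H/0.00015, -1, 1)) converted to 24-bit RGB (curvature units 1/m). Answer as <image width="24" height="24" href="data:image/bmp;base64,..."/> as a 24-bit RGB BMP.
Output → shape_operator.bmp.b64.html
<image width="24" height="24" href="data:image/bmp;base64,Qk32BgAAAAAAADYAAAAoAAAAGAAAABgAAAABABgAAAAAAMAGAAATCwAAEwsAAAAAAAAAAAAAvHptfDMsZ0waMigSWXQYisopaHlSdoNnjI56YFJ3X2d6l699dpGcUGSpiXmpmX2be4eRhamopaCyo5Ksf2uacmGBjZBtjItjOyYHlkYdzlqESHbMkOnae9bPSZ+lVqSJa3yIa1B8bZ6Ce7B7bYd2Ultpc2ham4t+i5ead6NraJZZm0REhx8jd08mh3gxnZA+p77+qMf0gXrVZ3vLTMlKnZ5HqlmQb1yHbVJecFh0jaRZkIxDdHdJYE5cVYxXVahpjWd9wlVIgVAqaCQix0OOqNjjt+r8rsf/mVKQn0t9rl6/zYquv1lejW0yXnAmUUwmXVYqU2Atg30slqYyOapVPYevhaq0iIZbSWVBsFtyu53adZ/sodDyzO7xvyw3RjQVX32JbMLBUGDD0Xu/2nvW1LbqwZnriVXMd3S1fF2ydKenqM6MJNlNGnZzbUh5rStbmFYrS4UYXZoaYIUoNLAdqn4rx1vkqL3/gKJ0WYRQNzBEo25Ok8B3dsW7pjXd533mkYfFa1TNvK/P1Lq5vtaSC1VlJDZqfEi63cbm2ubxodj3zOn/rsj5W5HtlPTiAIEqqIaGeW2RMkyDf7zDydnGaVeRNS9lvIazy32tY1SIpa6OxLTJ7ObfDRalGB9VSm1ghdJmq9qjddmcJ2YwOgsBMygAMyoAb1Qon4TLs3fDVYKyQdGksX2Av1e4PlCmXlGs2lehv42umOPOst/h3rXAiQulHCF/c7LQ0PfnodnHqyMsLAcOYh0+5sGrI7k7QnhTZ2JIqmN5q5h7V35HV0oue0UfY2YWFEEtmHC33O/gnuLellqxzSNgvDa8QHW+SuKas80tOQcBMwAAh1oIDmUovNtZyH9qMylsOmc6WHRGtnhNhz8/XztHlz1h2L9+D2Q3BXoXyv8xazoPRjUTelMmhGgveXYqX1QTNBEFWQ8gulqR5+LXSYe4V6gztblFOD5RbVpAU1IlcnAegWk2ZVVIVHBI2MSEsEZwOGkXYoQAXFYUVUEbWCURnm8VgHUeaX0oM6upUprszeH32tLy06jvrarhvZrUbzfMflBjl1OXpnZedItQSXB5VbeWhdWskmLU1rbjtHTLumiyRpXHZKDo0+L4xLf/19H0aNLjFv/+Vtf0moPv59T32tT3zsT90sz/cHOnV2SwqIm9pJ7BYavVgdTXn0JJY0kupKNAqUdlxqZ3kIc5P4UVFagHI1p125Co0ceWJbRiFEotG00lZsFRjMLIbnHBc23EhHiPWXOGb5iftq6mY518XzA3p0JUisPbh57jnHfh6ZTc4V3Gqt2TIOtJAzAwi6FE7ue/Z6eYLDZNMF4jNWwHUFwGR0kKT1MOemWej3KYV4lkmZJbo0NhVYqthOPCV7qjRFN1hT1yvWnC3NT01tn159H6BDCiGMjD5urOwESmay91f3xte4Ffe39QdH1Hans8VGFtmnaRnYCeaH2Tgpmyl8a/lJxhclY/NyEjdGglONkSUP9sW/TI/kD//1HVJIQ1h5YchjE6gVqAgH9/gH9/gH9/f4B/gIB/WYNyT6aYi4WrgH6mbauGlHaHsECTrDVhZTNgiM9whfiIUP9YKxAILC0G6Cwq5KHLdXOxYlKHf32AgH9/gH9/f3+AgIB/f4B/jqVzLZxcQHuKt3mRn6dyWIWCVzWh3GnhpYDQyO3KxPO9WcVZIgIxcHiAH30ho7pBtU9Vhlh/gH9/gIB/gIB/gIB/gIB/gIB/xZXHlbpxF15aV4igya+kYIGOKEVzc0it1K274/HY1vLSZhWfTx9tiVeAdbSUYn6TnVVfj4VjbYJie4B7gIB/gIB/gIB/gIB/enOf2qm4PmWcHIFru5aDrnKZMEx5MlGDz9ex4/bVtdugMQAzgUtqc8piW6GLZ012nWF0qn95kJNyU4ZedYB6f4B/f4B/gH9/bJFnoZxty4GtPYaOMX48raBtSGKzGHfBzezY8vXWkQBHZBNgacLYo9XRdE2eaUZ+jHZ2poiBqIyDfo1zUoBpb4BzgH56gHBplJB6apJee5dgslKffIB+Y4JPWnc7ClsdTr4M0EcAigowZMrQb82wjTQyeTphdVmGi4SRnIqMrIyMoYyLaoqQYHGEh2l2hW2Oj41aj6hmXV17gX12f3+Af4B/f4B/e4B6JWMrs4dCptO2ljRRdkY6gHlzY1x7Y4WBdZGQlY2Zp5CcspSXe3uXWmKMdH2TdH6ci6mnga5/WV2Bf3+Af3+Af4B/f4B/f4B/aXeCS707lVw1gmNrgIB/gH9/bWKHb4mEY35mfodelolfs6BwlHt0Xl6DdoJ9bX1z"/>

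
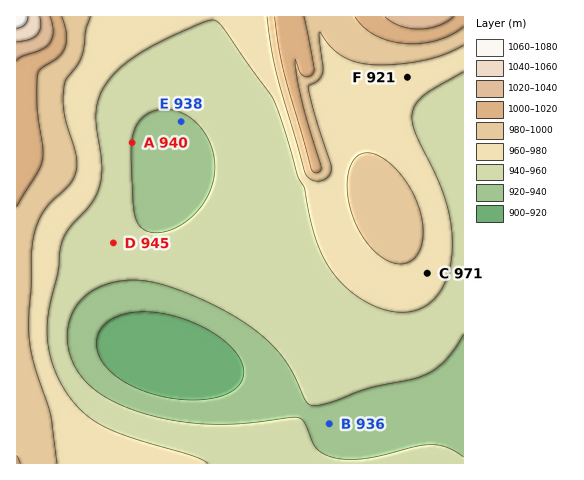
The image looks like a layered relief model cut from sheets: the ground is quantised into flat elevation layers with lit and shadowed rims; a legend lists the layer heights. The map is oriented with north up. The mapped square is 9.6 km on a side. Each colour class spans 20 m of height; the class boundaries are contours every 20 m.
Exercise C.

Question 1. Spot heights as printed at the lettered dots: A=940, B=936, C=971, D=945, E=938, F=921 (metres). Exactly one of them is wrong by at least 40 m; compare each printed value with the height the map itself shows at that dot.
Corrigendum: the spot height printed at F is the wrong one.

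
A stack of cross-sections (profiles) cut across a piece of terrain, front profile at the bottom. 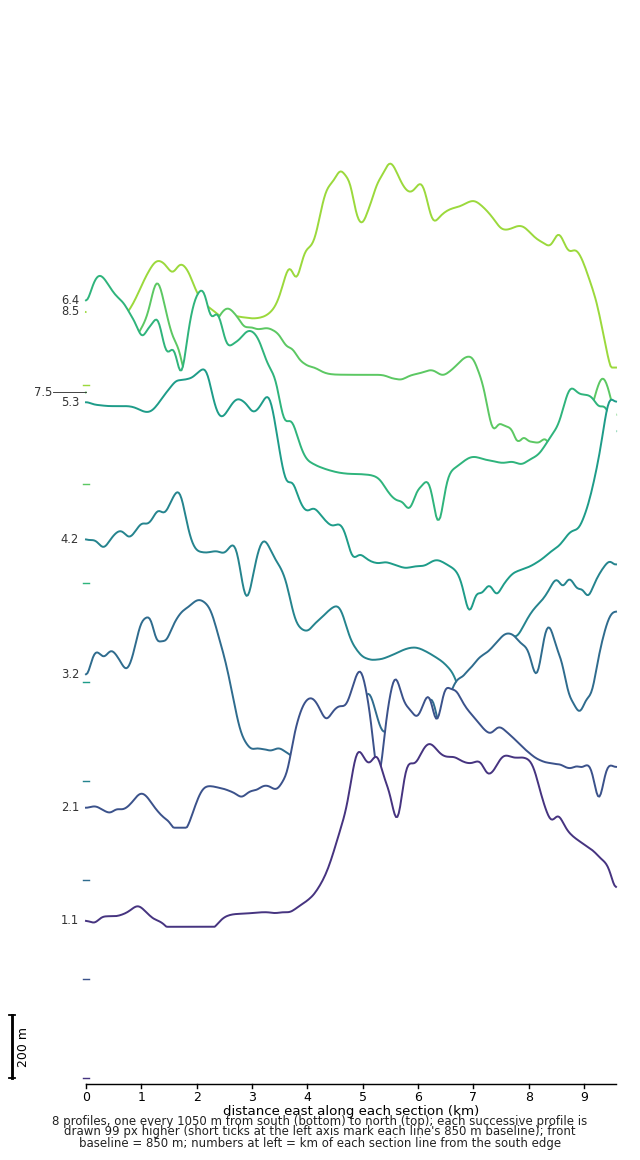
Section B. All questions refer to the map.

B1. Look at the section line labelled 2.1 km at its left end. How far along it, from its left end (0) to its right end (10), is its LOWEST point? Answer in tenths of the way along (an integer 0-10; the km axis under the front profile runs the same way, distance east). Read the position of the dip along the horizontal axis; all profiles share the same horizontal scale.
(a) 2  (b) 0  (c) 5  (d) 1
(a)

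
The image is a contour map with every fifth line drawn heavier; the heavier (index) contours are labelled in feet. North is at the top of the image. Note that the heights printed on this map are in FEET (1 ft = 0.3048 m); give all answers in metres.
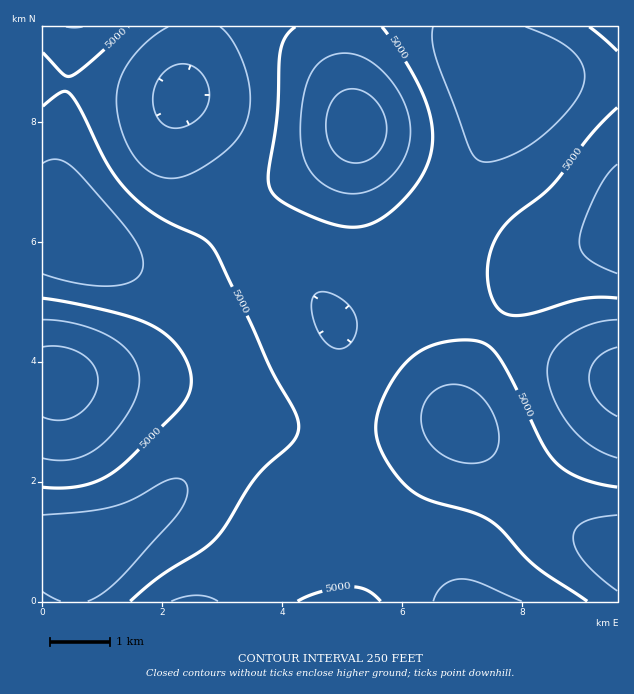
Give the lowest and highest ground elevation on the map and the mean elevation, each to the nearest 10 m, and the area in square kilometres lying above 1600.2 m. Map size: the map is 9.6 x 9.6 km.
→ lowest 1340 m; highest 1720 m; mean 1510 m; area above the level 11.4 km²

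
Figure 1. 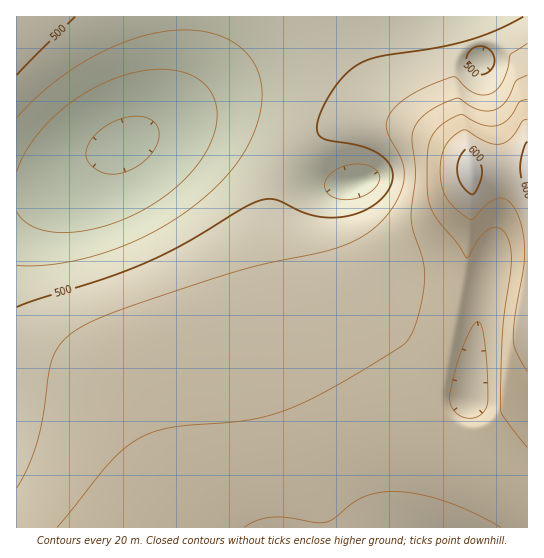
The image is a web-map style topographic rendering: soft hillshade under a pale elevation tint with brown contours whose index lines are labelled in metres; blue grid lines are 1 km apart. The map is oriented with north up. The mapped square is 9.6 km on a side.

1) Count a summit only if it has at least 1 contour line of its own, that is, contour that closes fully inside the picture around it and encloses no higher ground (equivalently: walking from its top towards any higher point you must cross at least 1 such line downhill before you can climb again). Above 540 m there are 1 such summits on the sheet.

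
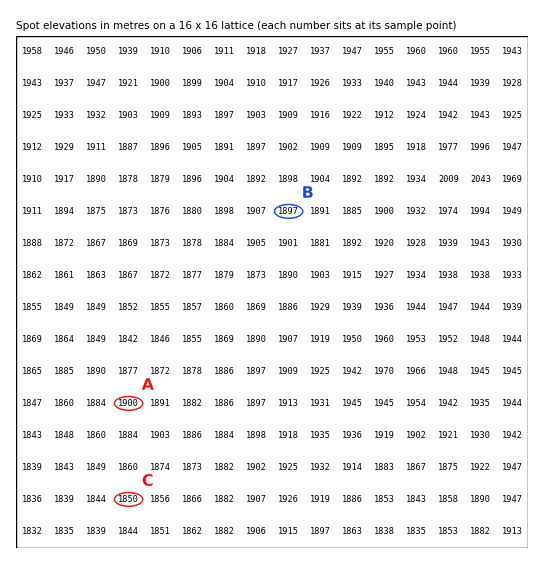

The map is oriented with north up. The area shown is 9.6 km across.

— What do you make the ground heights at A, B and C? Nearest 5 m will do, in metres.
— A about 1900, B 1895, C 1850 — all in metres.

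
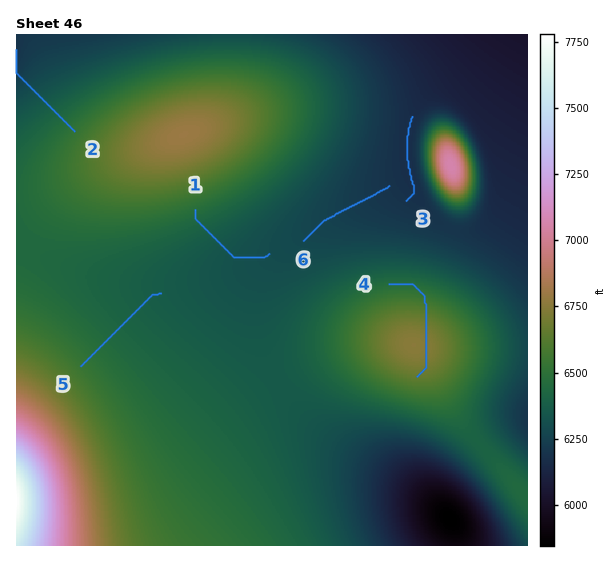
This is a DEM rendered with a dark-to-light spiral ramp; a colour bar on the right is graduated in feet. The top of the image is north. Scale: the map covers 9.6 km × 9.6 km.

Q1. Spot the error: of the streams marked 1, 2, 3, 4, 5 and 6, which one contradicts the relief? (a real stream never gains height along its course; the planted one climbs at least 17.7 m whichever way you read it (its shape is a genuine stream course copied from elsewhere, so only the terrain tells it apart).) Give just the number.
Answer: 4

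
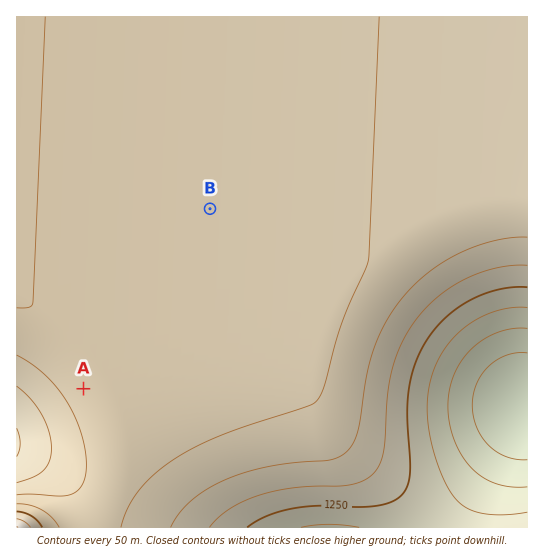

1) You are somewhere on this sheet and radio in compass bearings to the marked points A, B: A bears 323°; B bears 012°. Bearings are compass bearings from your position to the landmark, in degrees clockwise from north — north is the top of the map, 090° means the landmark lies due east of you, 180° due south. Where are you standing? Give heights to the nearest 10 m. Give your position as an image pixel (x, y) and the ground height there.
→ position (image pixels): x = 152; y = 480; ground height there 1400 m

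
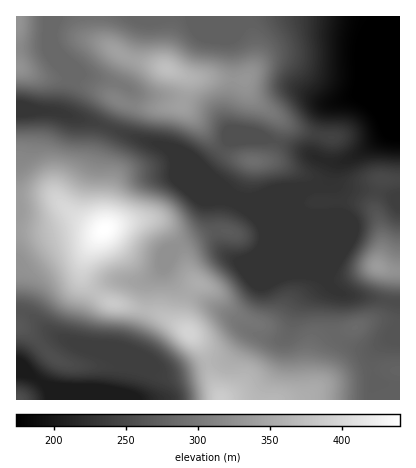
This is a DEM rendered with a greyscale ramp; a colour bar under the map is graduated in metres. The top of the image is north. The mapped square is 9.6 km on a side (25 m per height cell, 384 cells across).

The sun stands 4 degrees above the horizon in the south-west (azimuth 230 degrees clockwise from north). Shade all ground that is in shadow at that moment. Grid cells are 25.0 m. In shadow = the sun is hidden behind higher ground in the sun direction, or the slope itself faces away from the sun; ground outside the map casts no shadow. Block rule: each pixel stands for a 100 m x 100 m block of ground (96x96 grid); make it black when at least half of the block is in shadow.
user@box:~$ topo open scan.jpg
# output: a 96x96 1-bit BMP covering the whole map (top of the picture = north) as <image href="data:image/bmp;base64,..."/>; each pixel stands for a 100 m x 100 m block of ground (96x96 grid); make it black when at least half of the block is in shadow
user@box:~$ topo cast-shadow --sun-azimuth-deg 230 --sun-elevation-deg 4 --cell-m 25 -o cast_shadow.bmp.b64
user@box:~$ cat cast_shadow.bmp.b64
<image width="96" height="96" href="data:image/bmp;base64,Qk2+BAAAAAAAAD4AAAAoAAAAYAAAAGAAAAABAAEAAAAAAIAEAAATCwAAEwsAAAIAAAAAAAAA////AAAAAAAeAAAAAAAAAAAAAAB/AAAAAAAAAAAAAAD/AAAAAAAAAAAAAAD/AAAAAAAAAAAAIAD/AAAAAAAAAAAA8AD8AAAAAAAAAAAB+AAAAAAAAAAAAAAD+AAAAAAAAAAAA8AH/AAAAAAAAAAAD+AP/AAAAAAAAAAAH/AH/AAAAAAAAAAAf/AB+AAAAAAAAAAB//AAAAAAAAAAAAAH//gAAAAAAAAAAAAP//AAAAAAAAAAAAA///AAAAAAAAAAAAB//8AAAAAAAAAAAAH/8AAAAAAAAAAAAAP/4AAAAAAAAAAAAAf/wAAAAAAAAAAAAA//gAAAAAAAAAAAAA//gAAAAAAAAAAAAB//AAAAAAAAAAAAAA//fgAAAAAAAAAAAA///gAAAAAAAAAAAAHz/wAAAAAAAAA8AAAH/wAAAAAAAAD8AAAP/wAAAAAAAAD8AAAf/wAAAAAAAAAAAAB//wAAAAAAAAAAAAD//wAAAAAAAAAAAAH//gAAAAAAAAAAAAP//gAAAAAAAAAAAAf//gAAAAAAAAAAAAf//gAAAAAAAAAAAA///gAAAAAAAAAAAA///gAAAAAAAAAAAA///gAAAAAAAAAAAA///gAAAAAAAAAAAA///AAAAAAAAAAAAB/+PAAAAAAAAAAAAB/wAAAAAAQAAAAAAD/gOAAAAAYAAAAAAH/A+AAAAA8AAAAAAP/B+AAAAA8AAAAAAf/D+AAAAA8AAAAwB//H8AAAAA8AAAD+P//n4AAAAAYAAAH////xAAAAAAAAAAP////wAAAAAAAAAAP////wAAAAAAAAAAf////wAAAAAAAAB4f////wAAAAAAAAD8f////wAAAAAAAAH+P////wAAAAAAAAH/D////wAAAAAAAAP/A////wAAAAAAAAP/Af///wAAAAAAAAP/Af///gAAAAAAAAH+A////AAAAAAB8AD8B///+AAAcAAD8AAAD///8AAB8AAD8AAAP///4AAB8AAB8AHAf///gAAAYAAA8APh///+AAAAAAAAAAfz///wAAAAAAAAAA/5//4AAAAAAAAADj/8/8AAAAAAAADgD//8EAAAAAAAAAPwD//4AAAAAAAAH9/4D//wAAAAAAAAf//4B//gAAAAAAAA///4AEIAAAAAAAAD///4AAAAAAAAAAAH//j4AAAAAAAAAAAP//AAAAAAAAAAAAAf//AAAAAAAAAAAAA///AAAAAAAAAAAAB//+AAAAAAAAAAAAB//8AAAAAAAAAAAAB//4AAAAAAAAAAAAB//AAAAAAAAAAAAAA/4AAAAAAAAAAAAAA/gAAAAAAAAAAB/gA+AAAAAMAAAAAP/4B8AAAAAcAAAAA//8B8AAAAAeAAAAB//8B8AAAAAcAAAAB//+A8AAAAAAAAAAD//+AAAAAAAAAAAeH//8AAAAAAAAAAB/D//4AAAAAAAAAAD/h//gAAAAAAAAAAH/gf/AAAAAAAAAAAH/gH+AAAAAAAAAAAD/AAQAAAAAAAAQAAA+AAAAAAAAAAAYAAAAAAAAAAAAAAA="/>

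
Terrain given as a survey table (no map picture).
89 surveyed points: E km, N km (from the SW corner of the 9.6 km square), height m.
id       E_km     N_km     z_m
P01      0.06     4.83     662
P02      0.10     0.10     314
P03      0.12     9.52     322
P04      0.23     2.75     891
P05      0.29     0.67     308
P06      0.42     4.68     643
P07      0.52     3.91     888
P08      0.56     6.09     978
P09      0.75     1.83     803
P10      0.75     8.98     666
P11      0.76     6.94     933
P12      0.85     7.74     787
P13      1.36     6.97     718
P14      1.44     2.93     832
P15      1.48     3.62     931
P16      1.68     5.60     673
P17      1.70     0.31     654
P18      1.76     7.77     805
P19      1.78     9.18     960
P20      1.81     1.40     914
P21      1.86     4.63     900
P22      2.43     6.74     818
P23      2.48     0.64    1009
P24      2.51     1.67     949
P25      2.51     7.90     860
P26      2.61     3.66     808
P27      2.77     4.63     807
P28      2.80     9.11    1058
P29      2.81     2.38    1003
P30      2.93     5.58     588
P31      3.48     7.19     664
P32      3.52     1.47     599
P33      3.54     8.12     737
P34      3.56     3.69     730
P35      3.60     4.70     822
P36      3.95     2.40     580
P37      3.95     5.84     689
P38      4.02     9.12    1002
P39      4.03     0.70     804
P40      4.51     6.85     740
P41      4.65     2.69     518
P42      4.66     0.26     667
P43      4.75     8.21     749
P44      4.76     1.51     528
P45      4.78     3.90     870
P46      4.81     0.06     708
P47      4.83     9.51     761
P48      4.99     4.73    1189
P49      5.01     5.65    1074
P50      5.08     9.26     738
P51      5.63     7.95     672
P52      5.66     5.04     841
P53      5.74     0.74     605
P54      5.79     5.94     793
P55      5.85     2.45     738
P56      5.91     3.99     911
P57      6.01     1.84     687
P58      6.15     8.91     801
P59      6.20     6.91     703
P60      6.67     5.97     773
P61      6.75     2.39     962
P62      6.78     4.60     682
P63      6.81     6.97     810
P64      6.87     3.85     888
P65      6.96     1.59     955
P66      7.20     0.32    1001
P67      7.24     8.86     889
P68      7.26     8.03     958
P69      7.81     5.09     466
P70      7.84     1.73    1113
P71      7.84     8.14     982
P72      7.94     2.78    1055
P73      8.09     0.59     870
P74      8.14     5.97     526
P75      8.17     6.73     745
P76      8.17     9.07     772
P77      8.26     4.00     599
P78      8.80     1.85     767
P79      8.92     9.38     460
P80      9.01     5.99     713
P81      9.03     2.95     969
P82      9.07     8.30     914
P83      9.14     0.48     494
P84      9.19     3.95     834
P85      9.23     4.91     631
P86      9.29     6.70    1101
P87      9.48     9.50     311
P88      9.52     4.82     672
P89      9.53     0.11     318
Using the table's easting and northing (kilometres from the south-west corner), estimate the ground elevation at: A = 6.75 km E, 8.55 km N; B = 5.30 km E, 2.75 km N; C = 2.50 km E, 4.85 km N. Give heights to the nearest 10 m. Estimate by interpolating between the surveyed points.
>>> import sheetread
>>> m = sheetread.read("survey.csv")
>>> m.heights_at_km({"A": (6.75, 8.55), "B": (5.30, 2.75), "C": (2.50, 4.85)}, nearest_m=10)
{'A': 840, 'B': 590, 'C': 840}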